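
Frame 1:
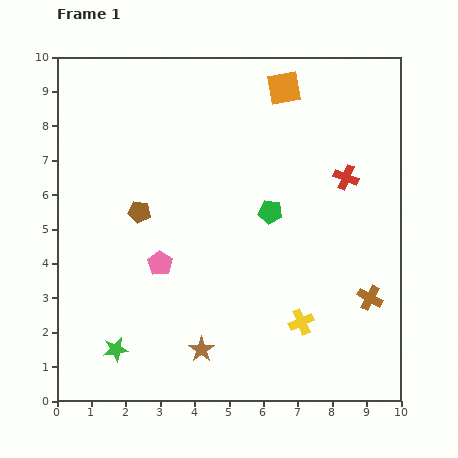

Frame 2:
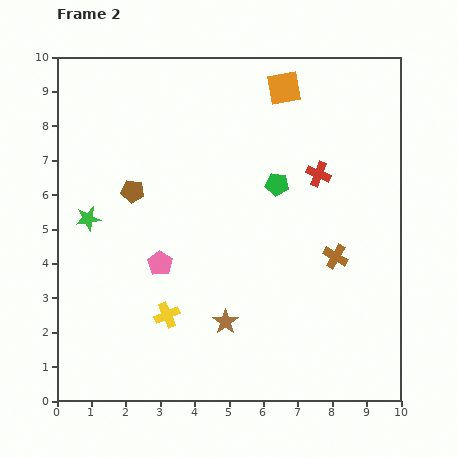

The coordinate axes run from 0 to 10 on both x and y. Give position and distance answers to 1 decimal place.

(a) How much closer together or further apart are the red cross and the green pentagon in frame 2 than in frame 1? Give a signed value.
-1.2

Distance in frame 1: 2.4. Distance in frame 2: 1.2.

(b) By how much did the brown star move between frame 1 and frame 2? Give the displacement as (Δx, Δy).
(0.7, 0.8)

The brown star was at (4.2, 1.5) in frame 1 and (4.9, 2.3) in frame 2.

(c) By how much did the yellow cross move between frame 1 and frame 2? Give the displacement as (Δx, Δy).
(-3.9, 0.2)

The yellow cross was at (7.1, 2.3) in frame 1 and (3.2, 2.5) in frame 2.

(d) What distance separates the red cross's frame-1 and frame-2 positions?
0.8

The red cross moved from (8.4, 6.5) to (7.6, 6.6), a distance of √(0.8² + 0.1²) ≈ 0.8.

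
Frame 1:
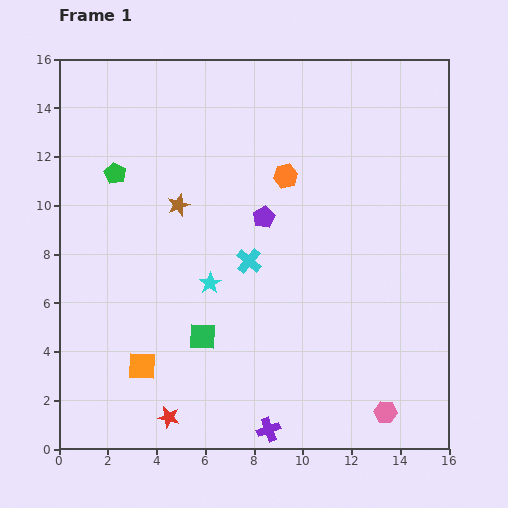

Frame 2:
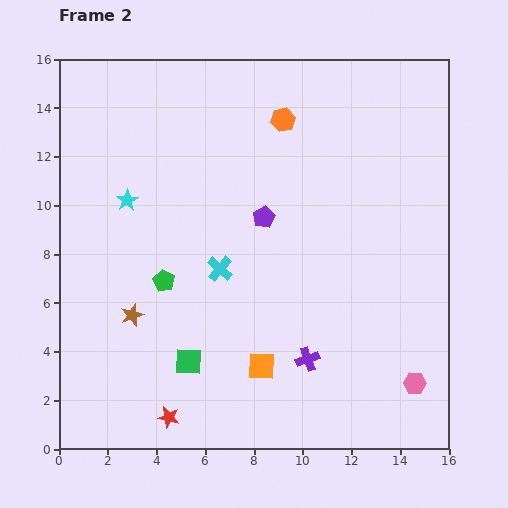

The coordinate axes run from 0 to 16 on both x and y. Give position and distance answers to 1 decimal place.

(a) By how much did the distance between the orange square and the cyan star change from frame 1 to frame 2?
+4.3

Distance in frame 1: 4.4. Distance in frame 2: 8.7.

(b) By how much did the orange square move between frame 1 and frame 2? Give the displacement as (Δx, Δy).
(4.9, 0.0)

The orange square was at (3.4, 3.4) in frame 1 and (8.3, 3.4) in frame 2.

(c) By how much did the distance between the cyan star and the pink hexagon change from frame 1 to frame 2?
+5.1

Distance in frame 1: 8.9. Distance in frame 2: 14.0.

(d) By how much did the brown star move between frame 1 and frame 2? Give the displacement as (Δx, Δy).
(-1.9, -4.5)

The brown star was at (4.9, 10.0) in frame 1 and (3.0, 5.5) in frame 2.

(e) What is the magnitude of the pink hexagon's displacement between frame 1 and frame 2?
1.7

The pink hexagon moved from (13.4, 1.5) to (14.6, 2.7), a distance of √(1.2² + 1.2²) ≈ 1.7.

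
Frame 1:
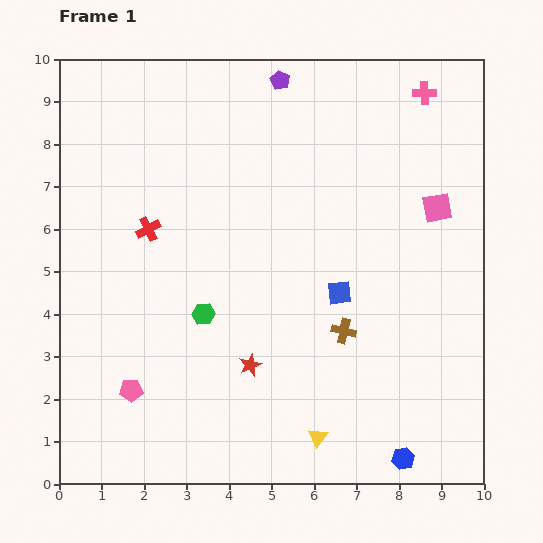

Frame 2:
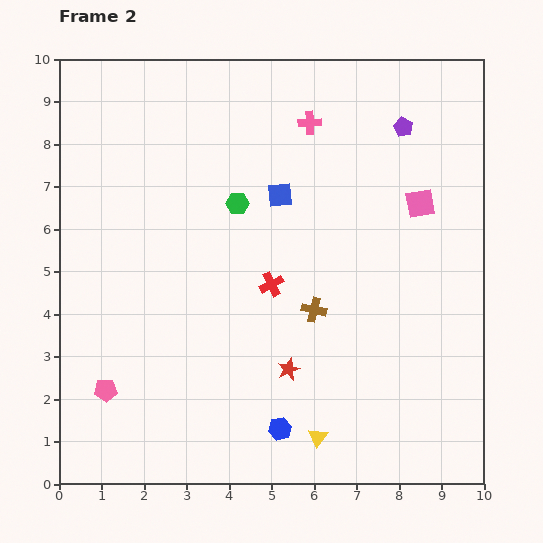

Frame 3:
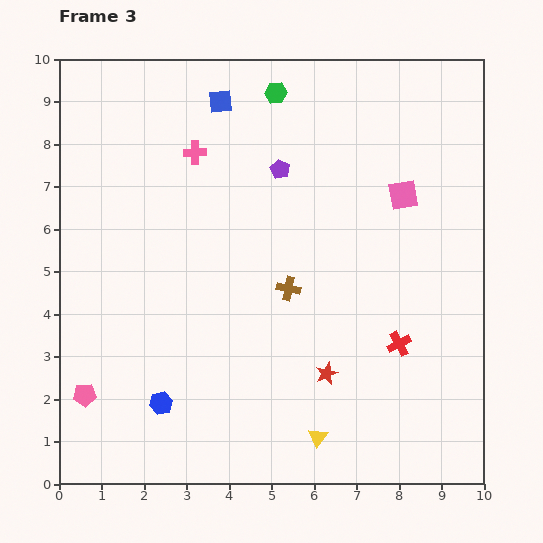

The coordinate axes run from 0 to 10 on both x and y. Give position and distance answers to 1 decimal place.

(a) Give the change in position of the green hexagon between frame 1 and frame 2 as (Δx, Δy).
(0.8, 2.6)

The green hexagon was at (3.4, 4.0) in frame 1 and (4.2, 6.6) in frame 2.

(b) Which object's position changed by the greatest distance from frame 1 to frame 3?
the red cross

(moved 6.5; next 5.8)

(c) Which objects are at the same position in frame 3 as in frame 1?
the yellow triangle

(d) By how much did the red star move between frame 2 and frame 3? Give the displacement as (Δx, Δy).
(0.9, -0.1)

The red star was at (5.4, 2.7) in frame 2 and (6.3, 2.6) in frame 3.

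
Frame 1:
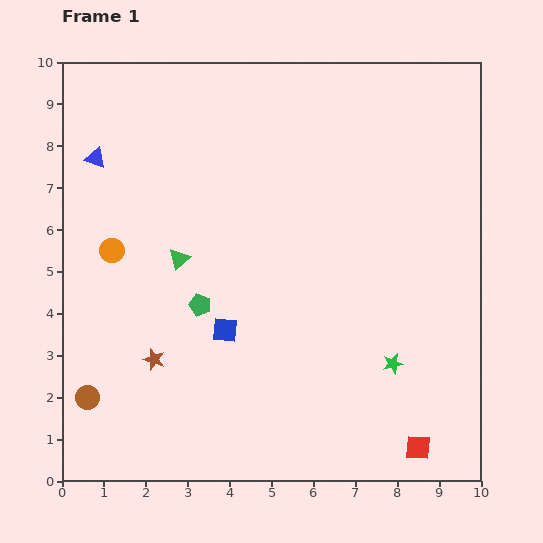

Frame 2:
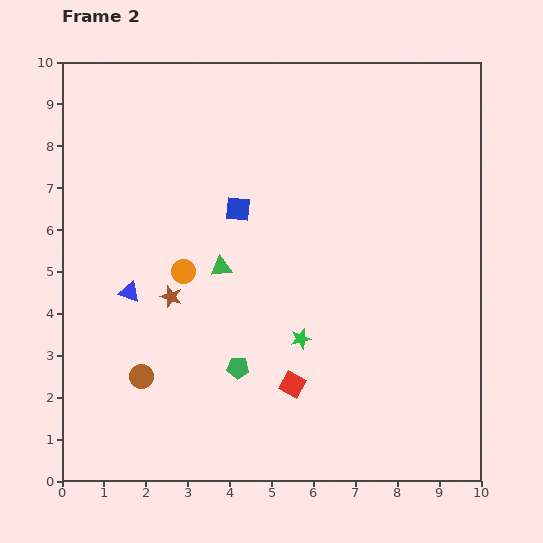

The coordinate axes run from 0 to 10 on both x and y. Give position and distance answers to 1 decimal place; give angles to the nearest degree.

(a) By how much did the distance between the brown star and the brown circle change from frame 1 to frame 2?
+0.2

Distance in frame 1: 1.8. Distance in frame 2: 2.0.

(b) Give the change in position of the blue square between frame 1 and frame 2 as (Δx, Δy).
(0.3, 2.9)

The blue square was at (3.9, 3.6) in frame 1 and (4.2, 6.5) in frame 2.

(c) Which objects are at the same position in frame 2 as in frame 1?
none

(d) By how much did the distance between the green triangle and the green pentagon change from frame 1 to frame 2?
+1.2

Distance in frame 1: 1.2. Distance in frame 2: 2.4.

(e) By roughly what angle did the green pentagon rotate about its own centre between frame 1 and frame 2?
15° counter-clockwise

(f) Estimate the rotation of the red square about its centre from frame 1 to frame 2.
24° clockwise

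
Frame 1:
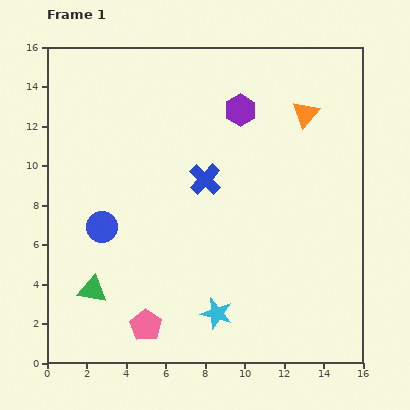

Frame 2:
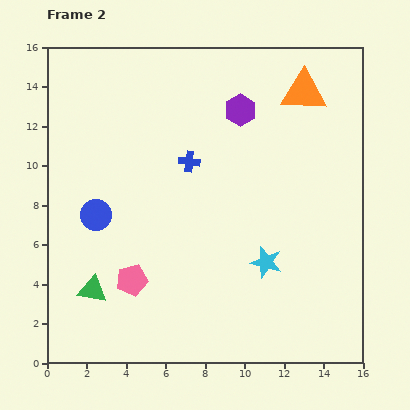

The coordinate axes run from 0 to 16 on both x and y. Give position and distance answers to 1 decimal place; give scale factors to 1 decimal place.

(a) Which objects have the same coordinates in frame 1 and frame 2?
the purple hexagon, the green triangle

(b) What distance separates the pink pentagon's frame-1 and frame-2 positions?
2.4

The pink pentagon moved from (5.0, 1.9) to (4.3, 4.2), a distance of √(0.7² + 2.3²) ≈ 2.4.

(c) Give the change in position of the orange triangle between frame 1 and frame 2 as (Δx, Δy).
(-0.1, 1.1)

The orange triangle was at (13.1, 12.6) in frame 1 and (13.0, 13.7) in frame 2.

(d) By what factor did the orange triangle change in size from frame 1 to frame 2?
1.7×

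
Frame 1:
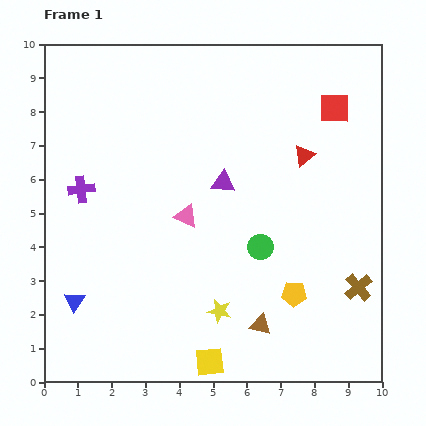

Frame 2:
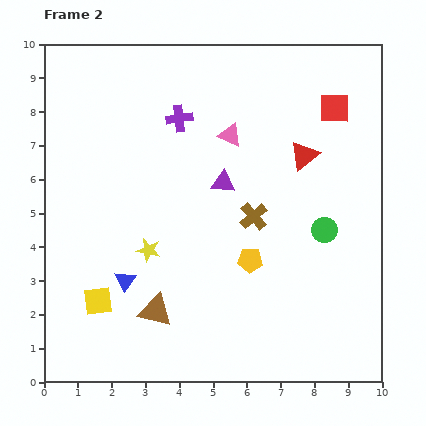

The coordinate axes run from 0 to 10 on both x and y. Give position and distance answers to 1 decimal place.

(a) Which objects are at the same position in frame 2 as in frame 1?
the red triangle, the purple triangle, the red square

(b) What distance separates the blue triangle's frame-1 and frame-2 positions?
1.6

The blue triangle moved from (0.9, 2.4) to (2.4, 3.0), a distance of √(1.5² + 0.6²) ≈ 1.6.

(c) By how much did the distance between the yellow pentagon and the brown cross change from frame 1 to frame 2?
-0.6

Distance in frame 1: 1.9. Distance in frame 2: 1.3.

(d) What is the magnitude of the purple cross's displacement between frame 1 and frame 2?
3.6

The purple cross moved from (1.1, 5.7) to (4.0, 7.8), a distance of √(2.9² + 2.1²) ≈ 3.6.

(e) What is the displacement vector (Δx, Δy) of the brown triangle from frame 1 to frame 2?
(-3.1, 0.4)

The brown triangle was at (6.4, 1.7) in frame 1 and (3.3, 2.1) in frame 2.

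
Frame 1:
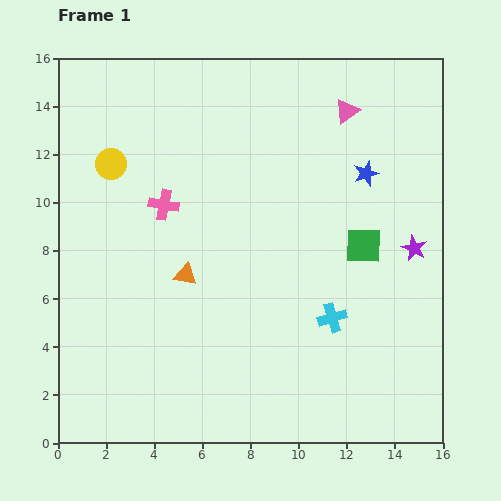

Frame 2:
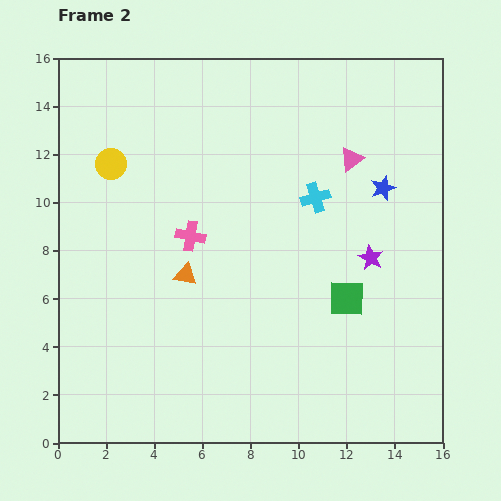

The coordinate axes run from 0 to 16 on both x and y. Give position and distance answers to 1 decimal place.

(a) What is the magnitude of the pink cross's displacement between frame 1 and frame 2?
1.7

The pink cross moved from (4.4, 9.9) to (5.5, 8.6), a distance of √(1.1² + 1.3²) ≈ 1.7.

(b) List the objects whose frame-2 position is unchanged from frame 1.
the orange triangle, the yellow circle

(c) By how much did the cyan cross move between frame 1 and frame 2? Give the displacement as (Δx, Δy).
(-0.7, 5.0)

The cyan cross was at (11.4, 5.2) in frame 1 and (10.7, 10.2) in frame 2.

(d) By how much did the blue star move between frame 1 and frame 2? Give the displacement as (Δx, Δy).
(0.7, -0.6)

The blue star was at (12.8, 11.2) in frame 1 and (13.5, 10.6) in frame 2.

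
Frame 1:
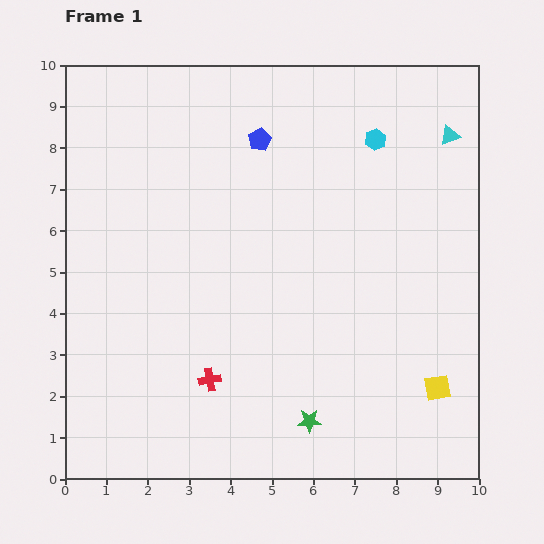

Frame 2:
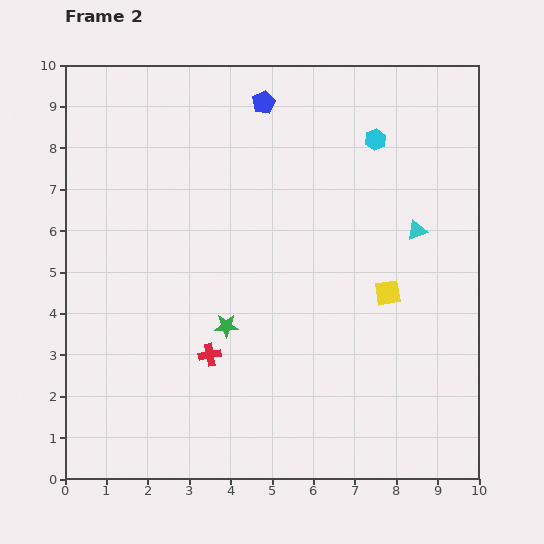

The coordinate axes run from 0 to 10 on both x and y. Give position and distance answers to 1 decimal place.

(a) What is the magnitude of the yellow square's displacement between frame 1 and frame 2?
2.6

The yellow square moved from (9.0, 2.2) to (7.8, 4.5), a distance of √(1.2² + 2.3²) ≈ 2.6.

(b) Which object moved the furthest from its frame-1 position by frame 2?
the green star

(moved 3.0; next 2.6)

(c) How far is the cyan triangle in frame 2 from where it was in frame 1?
2.4

The cyan triangle moved from (9.3, 8.3) to (8.5, 6.0), a distance of √(0.8² + 2.3²) ≈ 2.4.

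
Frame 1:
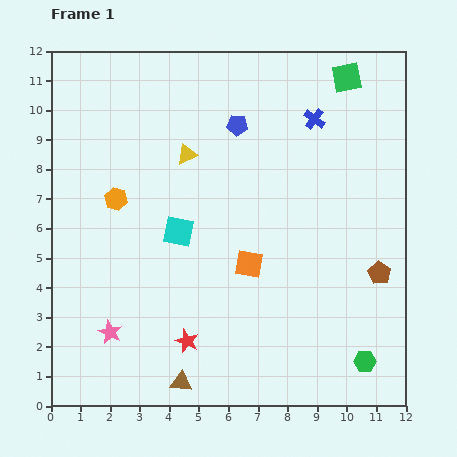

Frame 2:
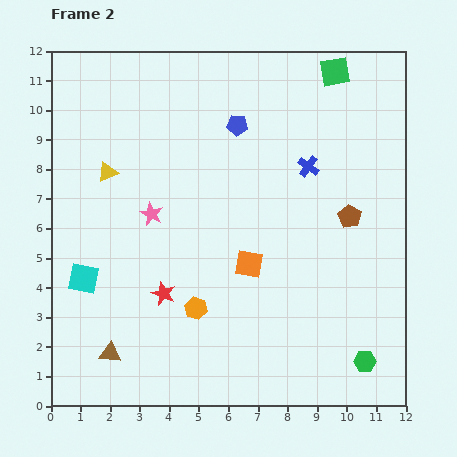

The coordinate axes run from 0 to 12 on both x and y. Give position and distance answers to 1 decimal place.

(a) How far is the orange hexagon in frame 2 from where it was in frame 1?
4.6

The orange hexagon moved from (2.2, 7.0) to (4.9, 3.3), a distance of √(2.7² + 3.7²) ≈ 4.6.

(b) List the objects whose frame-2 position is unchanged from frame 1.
the blue pentagon, the green hexagon, the orange square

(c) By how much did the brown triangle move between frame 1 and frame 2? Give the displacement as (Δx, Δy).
(-2.4, 1.0)

The brown triangle was at (4.4, 0.8) in frame 1 and (2.0, 1.8) in frame 2.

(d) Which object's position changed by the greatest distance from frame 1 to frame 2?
the orange hexagon

(moved 4.6; next 4.2)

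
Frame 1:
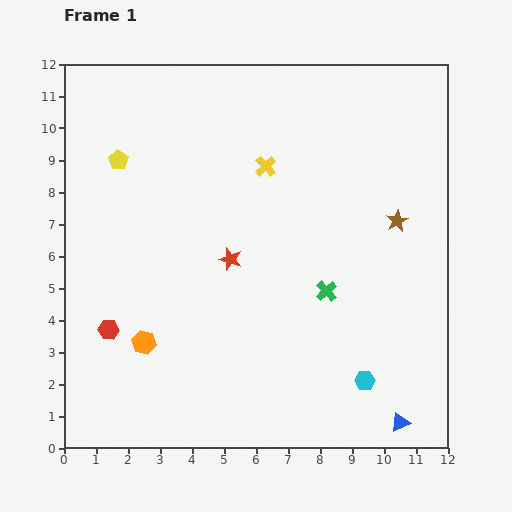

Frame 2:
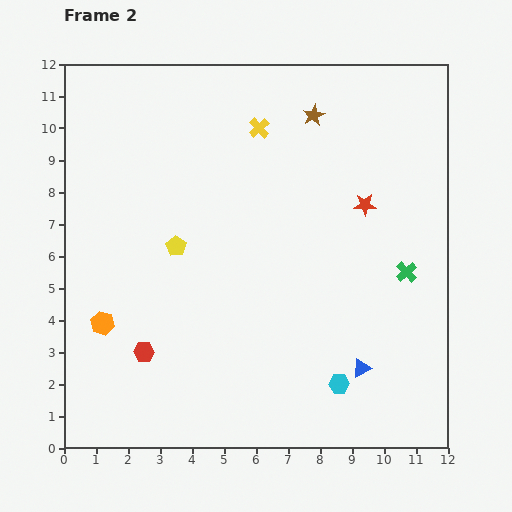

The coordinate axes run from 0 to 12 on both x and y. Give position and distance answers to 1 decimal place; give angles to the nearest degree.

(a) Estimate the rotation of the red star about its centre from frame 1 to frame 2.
19° counter-clockwise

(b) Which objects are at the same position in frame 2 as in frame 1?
none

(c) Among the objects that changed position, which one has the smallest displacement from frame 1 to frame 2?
the cyan hexagon

(moved 0.8)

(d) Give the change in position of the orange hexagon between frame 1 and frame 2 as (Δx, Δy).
(-1.3, 0.6)

The orange hexagon was at (2.5, 3.3) in frame 1 and (1.2, 3.9) in frame 2.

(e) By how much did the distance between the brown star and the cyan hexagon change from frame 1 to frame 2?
+3.3

Distance in frame 1: 5.1. Distance in frame 2: 8.4.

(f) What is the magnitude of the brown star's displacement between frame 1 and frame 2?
4.2

The brown star moved from (10.4, 7.1) to (7.8, 10.4), a distance of √(2.6² + 3.3²) ≈ 4.2.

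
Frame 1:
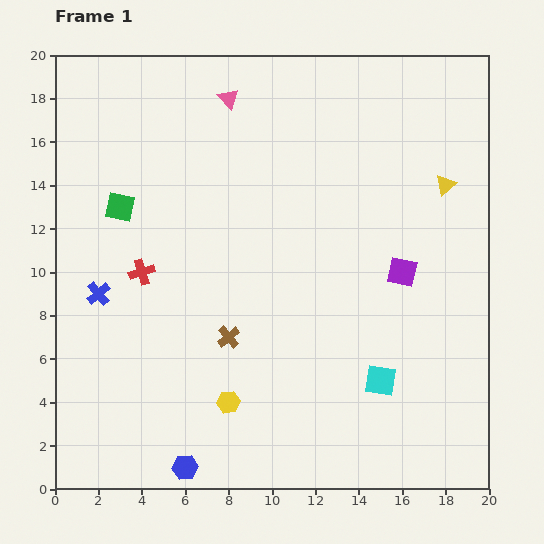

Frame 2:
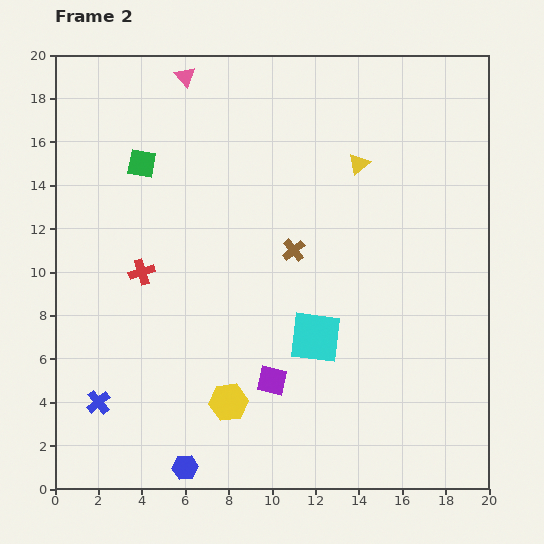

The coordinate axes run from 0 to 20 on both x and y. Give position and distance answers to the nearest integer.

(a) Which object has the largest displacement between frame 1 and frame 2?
the purple square

(moved 8; next 5)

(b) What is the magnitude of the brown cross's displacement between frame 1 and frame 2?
5

The brown cross moved from (8, 7) to (11, 11), a distance of √(3² + 4²) ≈ 5.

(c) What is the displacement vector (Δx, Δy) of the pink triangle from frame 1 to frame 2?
(-2, 1)

The pink triangle was at (8, 18) in frame 1 and (6, 19) in frame 2.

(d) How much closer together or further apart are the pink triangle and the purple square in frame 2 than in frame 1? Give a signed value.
+4

Distance in frame 1: 11. Distance in frame 2: 15.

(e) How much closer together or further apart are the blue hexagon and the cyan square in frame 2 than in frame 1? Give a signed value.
-2

Distance in frame 1: 10. Distance in frame 2: 8.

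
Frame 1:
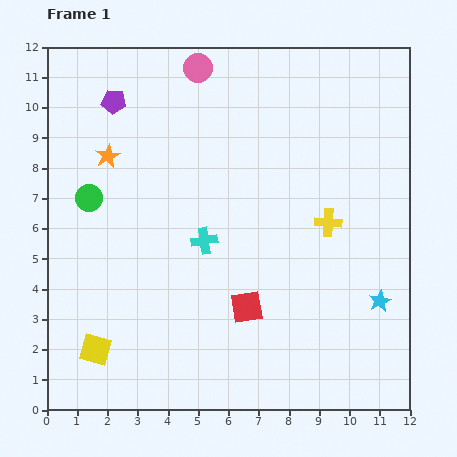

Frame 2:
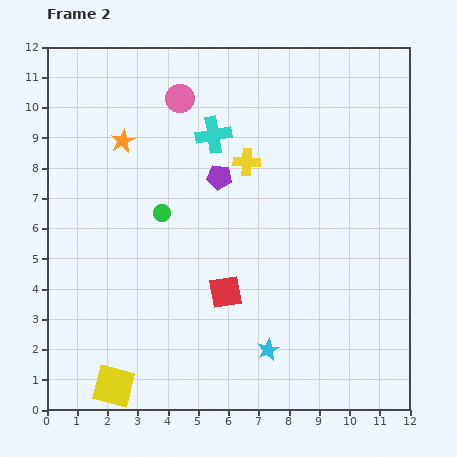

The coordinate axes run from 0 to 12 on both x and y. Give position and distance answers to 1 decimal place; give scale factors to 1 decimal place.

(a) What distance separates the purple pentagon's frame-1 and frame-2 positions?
4.3

The purple pentagon moved from (2.2, 10.2) to (5.7, 7.7), a distance of √(3.5² + 2.5²) ≈ 4.3.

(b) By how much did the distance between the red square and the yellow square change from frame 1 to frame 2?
-0.4

Distance in frame 1: 5.2. Distance in frame 2: 4.8.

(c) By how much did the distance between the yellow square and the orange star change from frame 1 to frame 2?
+1.7

Distance in frame 1: 6.4. Distance in frame 2: 8.1.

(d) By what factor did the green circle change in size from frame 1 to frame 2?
0.6×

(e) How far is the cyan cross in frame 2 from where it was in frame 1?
3.5

The cyan cross moved from (5.2, 5.6) to (5.5, 9.1), a distance of √(0.3² + 3.5²) ≈ 3.5.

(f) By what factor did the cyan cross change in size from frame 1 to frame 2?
1.4×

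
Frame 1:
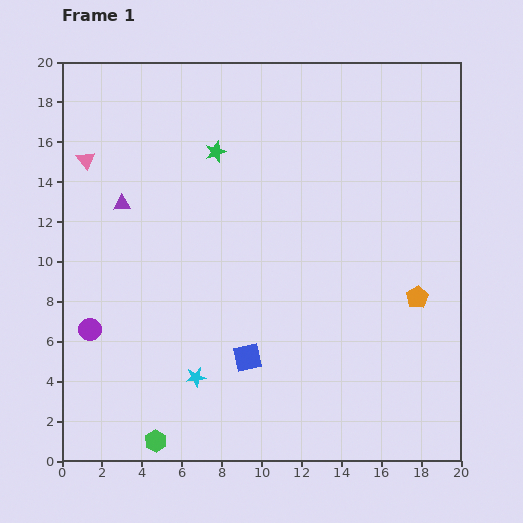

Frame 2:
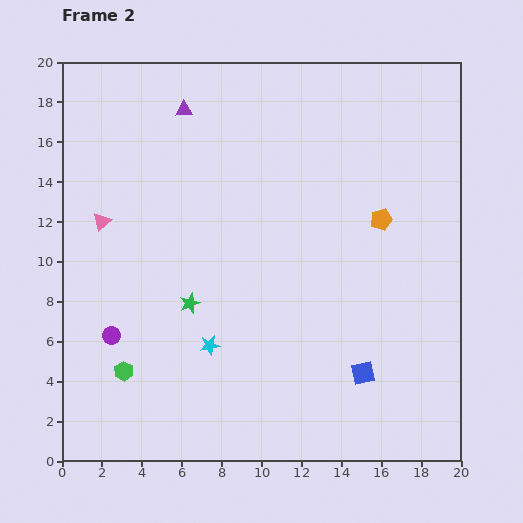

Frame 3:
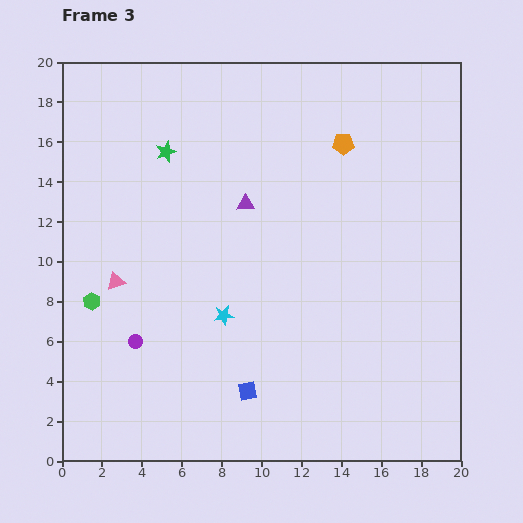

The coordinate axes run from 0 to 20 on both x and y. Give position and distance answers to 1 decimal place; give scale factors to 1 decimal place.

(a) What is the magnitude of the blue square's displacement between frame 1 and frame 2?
5.9

The blue square moved from (9.3, 5.2) to (15.1, 4.4), a distance of √(5.8² + 0.8²) ≈ 5.9.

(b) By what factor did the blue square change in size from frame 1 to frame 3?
0.7×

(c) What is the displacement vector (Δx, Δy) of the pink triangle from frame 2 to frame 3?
(0.7, -3.0)

The pink triangle was at (2.0, 12.0) in frame 2 and (2.7, 9.0) in frame 3.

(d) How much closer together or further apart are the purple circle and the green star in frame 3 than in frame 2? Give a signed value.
+5.4

Distance in frame 2: 4.2. Distance in frame 3: 9.6.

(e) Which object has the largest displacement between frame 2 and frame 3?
the green star

(moved 7.7; next 5.9)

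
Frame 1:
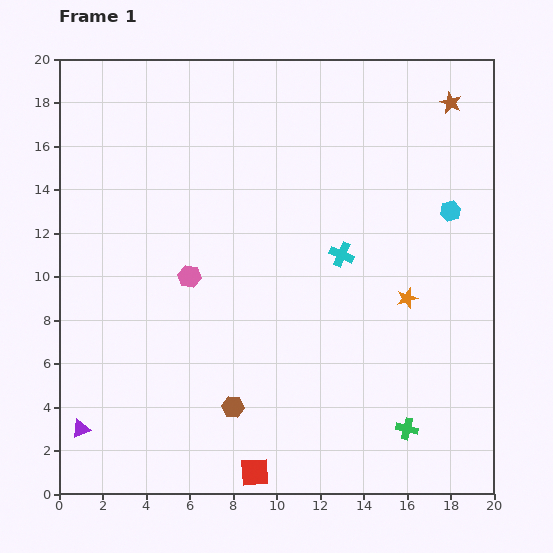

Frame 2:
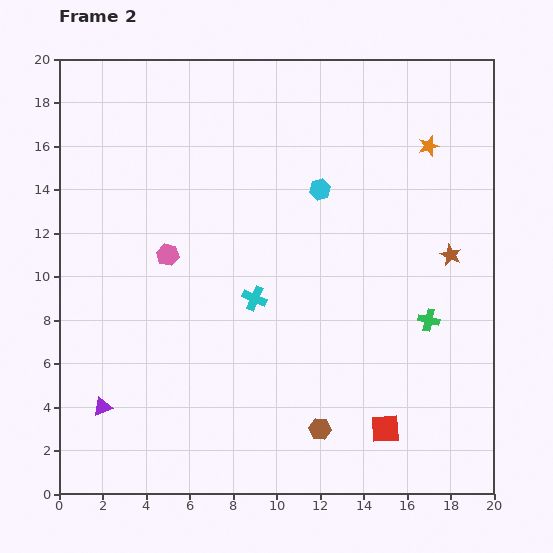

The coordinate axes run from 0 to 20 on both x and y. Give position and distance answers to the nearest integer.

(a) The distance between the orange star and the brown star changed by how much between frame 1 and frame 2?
-4

Distance in frame 1: 9. Distance in frame 2: 5.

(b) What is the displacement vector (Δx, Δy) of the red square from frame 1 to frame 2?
(6, 2)

The red square was at (9, 1) in frame 1 and (15, 3) in frame 2.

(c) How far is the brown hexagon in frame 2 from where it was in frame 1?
4

The brown hexagon moved from (8, 4) to (12, 3), a distance of √(4² + 1²) ≈ 4.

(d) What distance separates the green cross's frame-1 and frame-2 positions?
5

The green cross moved from (16, 3) to (17, 8), a distance of √(1² + 5²) ≈ 5.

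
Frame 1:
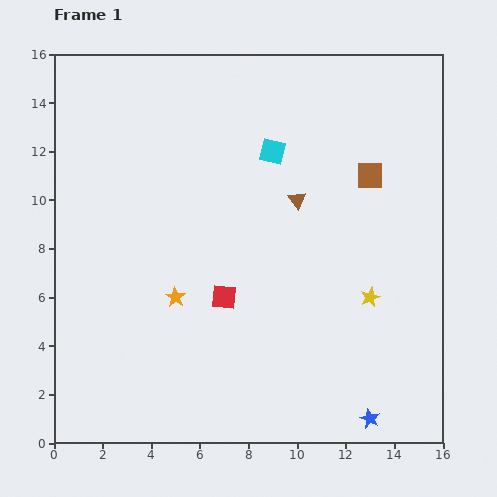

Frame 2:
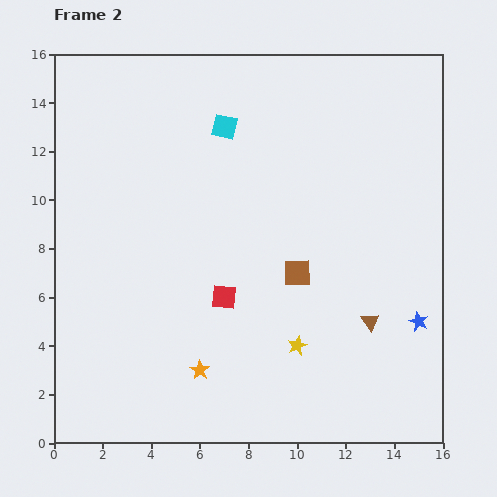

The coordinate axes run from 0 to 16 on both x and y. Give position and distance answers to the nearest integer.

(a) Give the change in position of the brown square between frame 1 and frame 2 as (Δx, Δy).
(-3, -4)

The brown square was at (13, 11) in frame 1 and (10, 7) in frame 2.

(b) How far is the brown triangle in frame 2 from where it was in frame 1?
6

The brown triangle moved from (10, 10) to (13, 5), a distance of √(3² + 5²) ≈ 6.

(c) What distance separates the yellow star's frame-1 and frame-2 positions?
4

The yellow star moved from (13, 6) to (10, 4), a distance of √(3² + 2²) ≈ 4.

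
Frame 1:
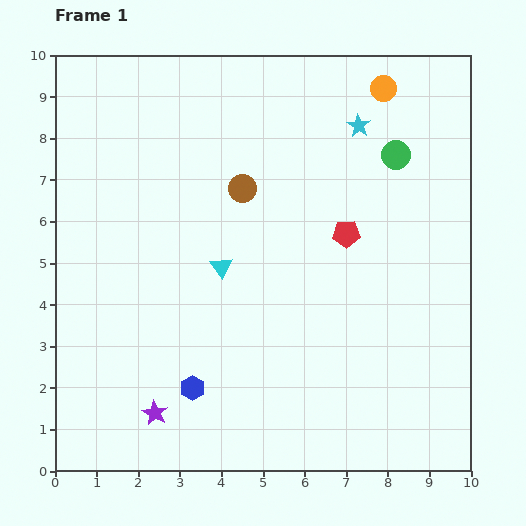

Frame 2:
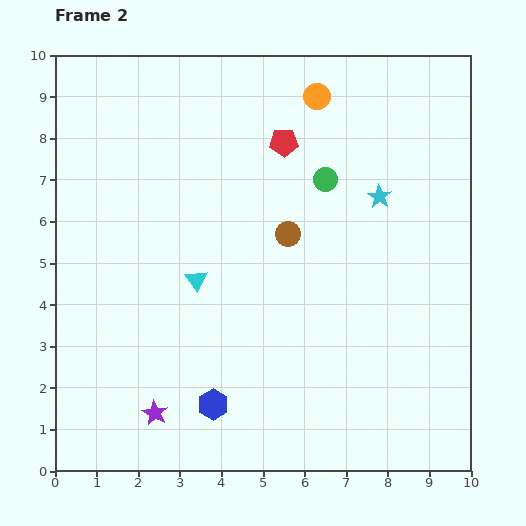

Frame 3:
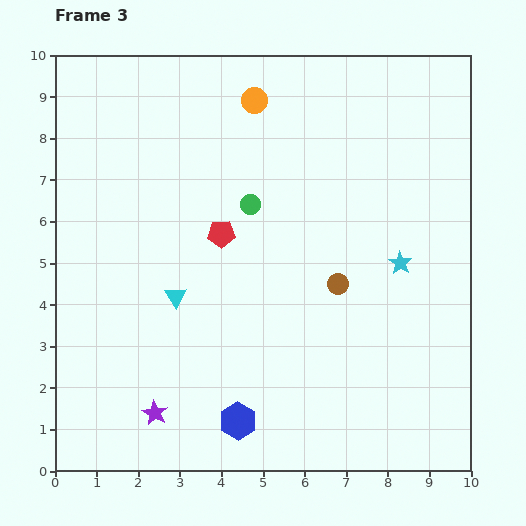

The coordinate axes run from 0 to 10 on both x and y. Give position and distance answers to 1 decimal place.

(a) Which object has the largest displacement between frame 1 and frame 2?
the red pentagon

(moved 2.7; next 1.8)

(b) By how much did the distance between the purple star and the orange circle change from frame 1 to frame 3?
-1.6

Distance in frame 1: 9.5. Distance in frame 3: 7.9.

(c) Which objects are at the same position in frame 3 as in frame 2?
the purple star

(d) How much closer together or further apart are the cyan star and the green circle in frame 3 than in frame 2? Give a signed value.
+2.5

Distance in frame 2: 1.4. Distance in frame 3: 3.9.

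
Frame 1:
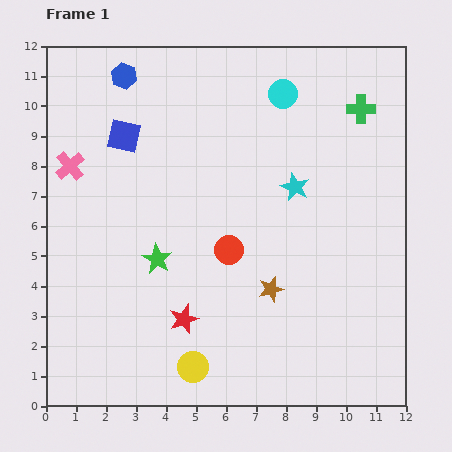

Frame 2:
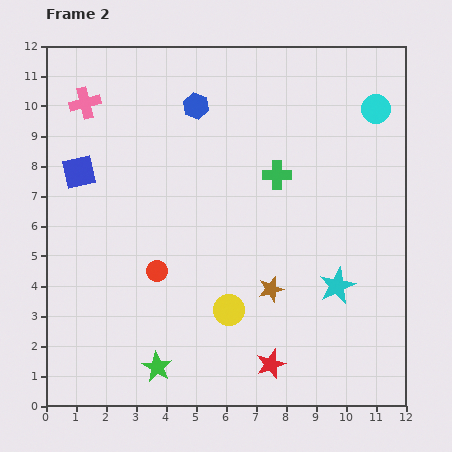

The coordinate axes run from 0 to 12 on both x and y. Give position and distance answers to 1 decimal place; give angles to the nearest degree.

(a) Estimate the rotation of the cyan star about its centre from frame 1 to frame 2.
22° clockwise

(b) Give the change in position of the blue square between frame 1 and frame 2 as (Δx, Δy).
(-1.5, -1.2)

The blue square was at (2.6, 9.0) in frame 1 and (1.1, 7.8) in frame 2.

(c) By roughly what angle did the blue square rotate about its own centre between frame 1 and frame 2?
25° counter-clockwise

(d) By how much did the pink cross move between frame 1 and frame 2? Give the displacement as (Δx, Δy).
(0.5, 2.1)

The pink cross was at (0.8, 8.0) in frame 1 and (1.3, 10.1) in frame 2.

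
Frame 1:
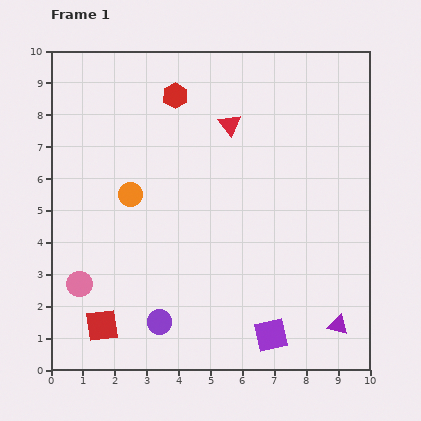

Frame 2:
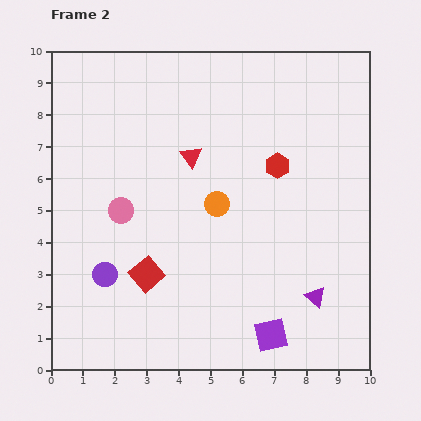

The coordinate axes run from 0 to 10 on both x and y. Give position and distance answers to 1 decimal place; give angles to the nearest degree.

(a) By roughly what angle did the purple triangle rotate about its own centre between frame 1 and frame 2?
27° clockwise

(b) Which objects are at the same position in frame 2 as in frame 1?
the purple square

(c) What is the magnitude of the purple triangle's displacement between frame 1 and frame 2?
1.1

The purple triangle moved from (9.0, 1.4) to (8.3, 2.3), a distance of √(0.7² + 0.9²) ≈ 1.1.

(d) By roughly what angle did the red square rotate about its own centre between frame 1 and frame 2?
33° counter-clockwise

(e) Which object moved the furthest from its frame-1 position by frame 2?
the red hexagon

(moved 3.9; next 2.7)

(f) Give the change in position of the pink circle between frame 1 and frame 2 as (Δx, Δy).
(1.3, 2.3)

The pink circle was at (0.9, 2.7) in frame 1 and (2.2, 5.0) in frame 2.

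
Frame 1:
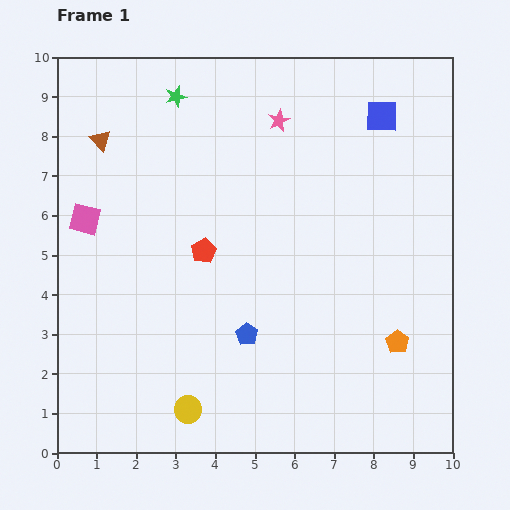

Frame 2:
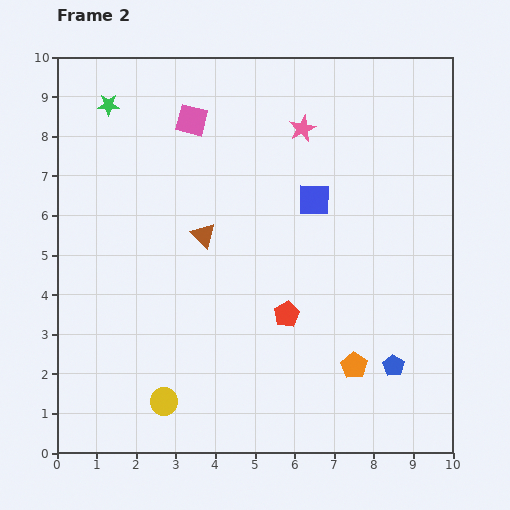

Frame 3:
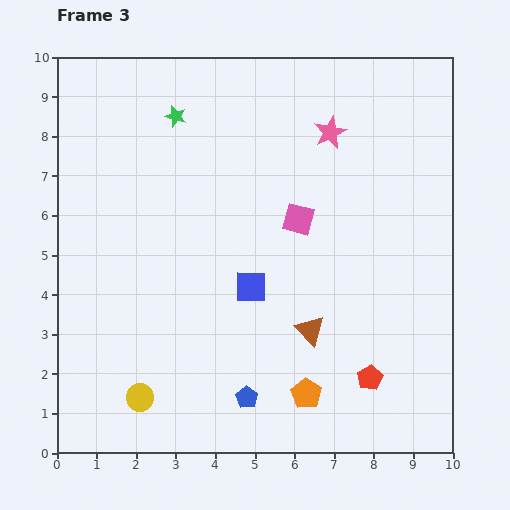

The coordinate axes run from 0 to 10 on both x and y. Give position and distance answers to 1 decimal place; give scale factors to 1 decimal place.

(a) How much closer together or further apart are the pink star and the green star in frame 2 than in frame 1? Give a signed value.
+2.2

Distance in frame 1: 2.7. Distance in frame 2: 4.9.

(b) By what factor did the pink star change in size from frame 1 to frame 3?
1.5×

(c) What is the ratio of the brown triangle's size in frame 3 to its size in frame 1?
1.4×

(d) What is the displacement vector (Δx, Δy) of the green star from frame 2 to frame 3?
(1.7, -0.3)

The green star was at (1.3, 8.8) in frame 2 and (3.0, 8.5) in frame 3.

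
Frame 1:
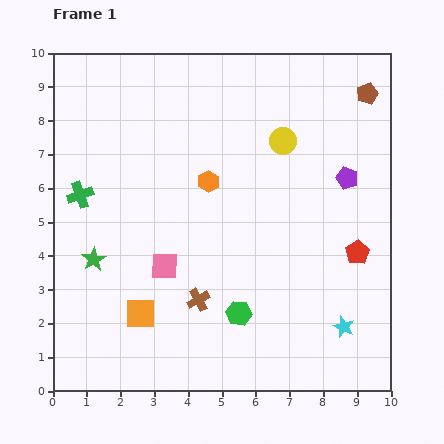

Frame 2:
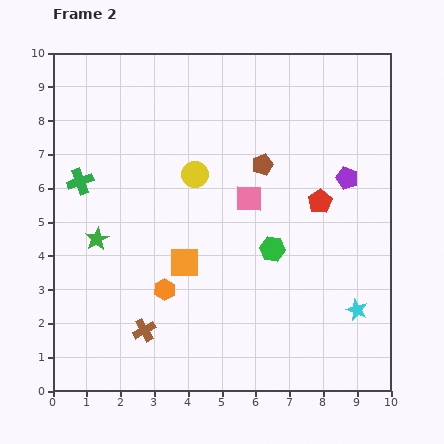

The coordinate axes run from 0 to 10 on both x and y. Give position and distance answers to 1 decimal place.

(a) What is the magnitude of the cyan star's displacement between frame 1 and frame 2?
0.6

The cyan star moved from (8.6, 1.9) to (9.0, 2.4), a distance of √(0.4² + 0.5²) ≈ 0.6.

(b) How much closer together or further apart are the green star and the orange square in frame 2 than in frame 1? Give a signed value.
+0.6

Distance in frame 1: 2.1. Distance in frame 2: 2.7.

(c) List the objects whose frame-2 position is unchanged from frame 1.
the purple pentagon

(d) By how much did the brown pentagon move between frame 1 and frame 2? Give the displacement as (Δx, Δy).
(-3.1, -2.1)

The brown pentagon was at (9.3, 8.8) in frame 1 and (6.2, 6.7) in frame 2.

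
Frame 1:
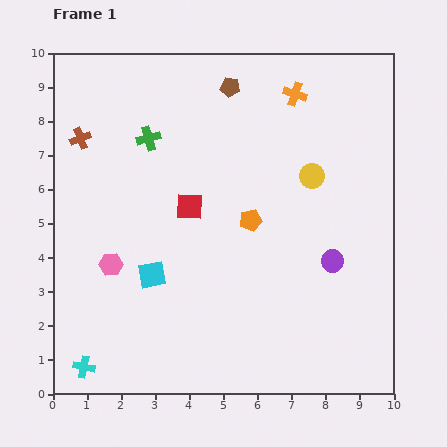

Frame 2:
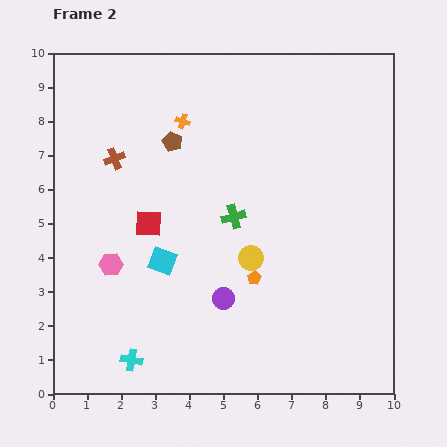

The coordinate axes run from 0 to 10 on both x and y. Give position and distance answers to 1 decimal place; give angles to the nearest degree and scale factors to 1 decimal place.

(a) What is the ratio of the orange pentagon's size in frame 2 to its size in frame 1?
0.6×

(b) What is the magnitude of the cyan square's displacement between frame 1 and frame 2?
0.5

The cyan square moved from (2.9, 3.5) to (3.2, 3.9), a distance of √(0.3² + 0.4²) ≈ 0.5.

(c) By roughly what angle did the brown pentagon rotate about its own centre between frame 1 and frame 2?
16° clockwise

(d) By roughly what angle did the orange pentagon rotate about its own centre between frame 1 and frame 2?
16° counter-clockwise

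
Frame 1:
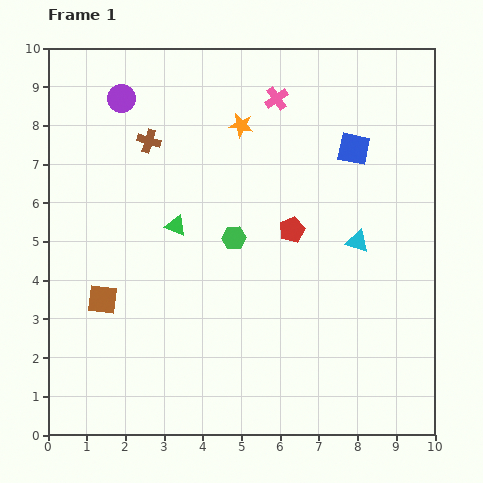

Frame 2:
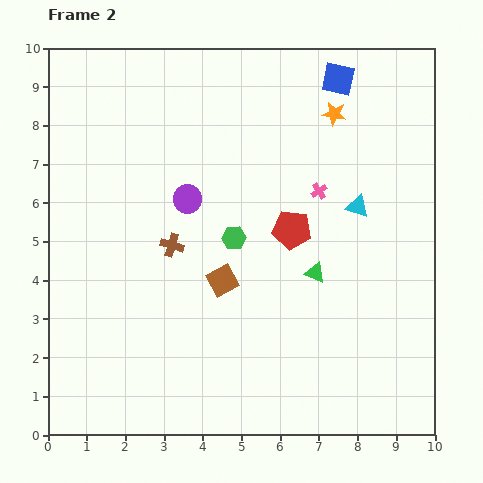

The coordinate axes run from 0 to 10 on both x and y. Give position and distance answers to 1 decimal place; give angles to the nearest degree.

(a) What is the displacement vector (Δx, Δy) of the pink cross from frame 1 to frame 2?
(1.1, -2.4)

The pink cross was at (5.9, 8.7) in frame 1 and (7.0, 6.3) in frame 2.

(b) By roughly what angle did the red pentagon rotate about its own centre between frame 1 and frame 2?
30° clockwise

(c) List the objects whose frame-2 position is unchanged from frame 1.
the red pentagon, the green hexagon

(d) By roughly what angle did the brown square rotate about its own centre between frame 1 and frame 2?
36° counter-clockwise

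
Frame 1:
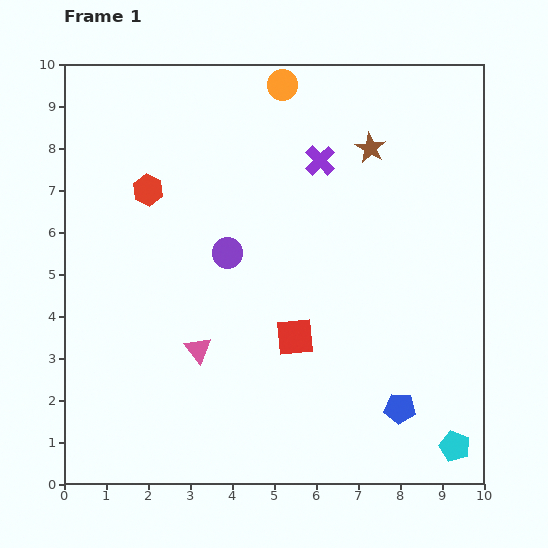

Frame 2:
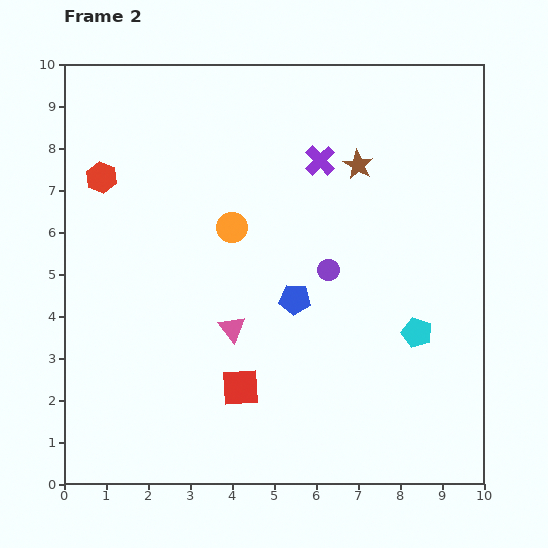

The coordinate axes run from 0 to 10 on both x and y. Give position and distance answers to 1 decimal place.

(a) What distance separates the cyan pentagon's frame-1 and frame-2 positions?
2.8

The cyan pentagon moved from (9.3, 0.9) to (8.4, 3.6), a distance of √(0.9² + 2.7²) ≈ 2.8.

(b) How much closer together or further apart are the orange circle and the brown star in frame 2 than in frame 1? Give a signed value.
+0.8

Distance in frame 1: 2.6. Distance in frame 2: 3.4.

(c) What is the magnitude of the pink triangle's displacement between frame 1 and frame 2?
0.9

The pink triangle moved from (3.2, 3.2) to (4.0, 3.7), a distance of √(0.8² + 0.5²) ≈ 0.9.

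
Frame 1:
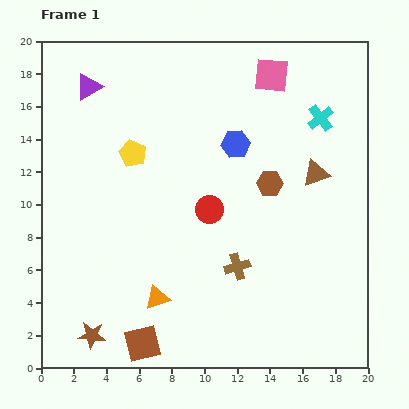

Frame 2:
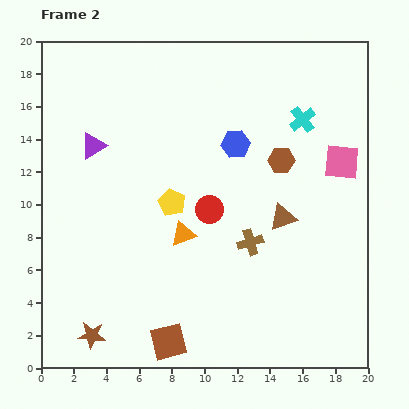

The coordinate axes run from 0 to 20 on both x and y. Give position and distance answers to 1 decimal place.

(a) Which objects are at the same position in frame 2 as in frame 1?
the brown star, the blue hexagon, the red circle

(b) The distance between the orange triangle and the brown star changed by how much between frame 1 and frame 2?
+3.8

Distance in frame 1: 4.6. Distance in frame 2: 8.4.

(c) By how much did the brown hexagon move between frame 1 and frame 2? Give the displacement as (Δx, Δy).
(0.7, 1.4)

The brown hexagon was at (14.0, 11.3) in frame 1 and (14.7, 12.7) in frame 2.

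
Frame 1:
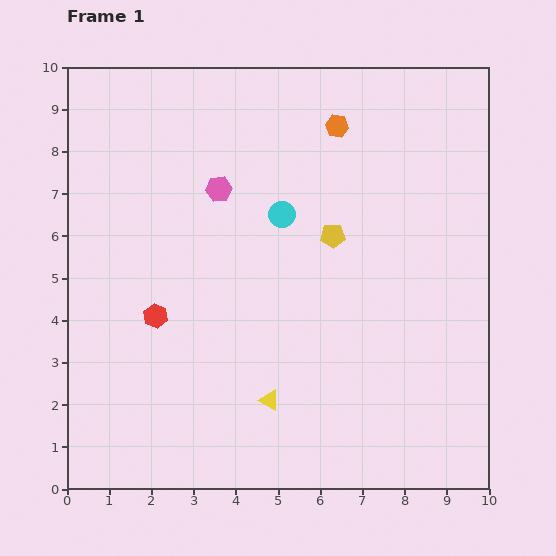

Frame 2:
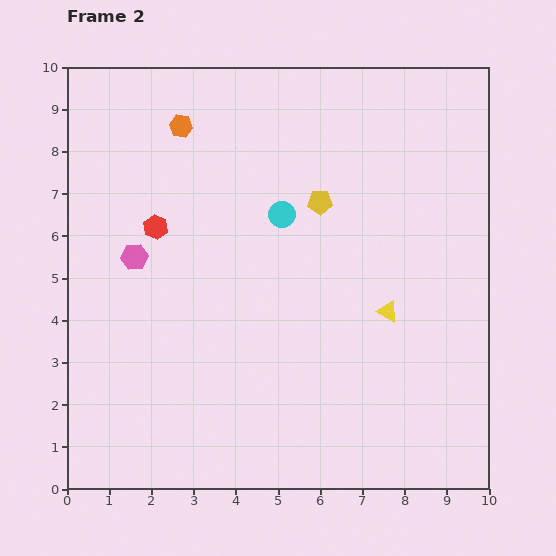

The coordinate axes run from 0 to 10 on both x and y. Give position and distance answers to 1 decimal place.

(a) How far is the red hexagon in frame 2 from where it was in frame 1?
2.1

The red hexagon moved from (2.1, 4.1) to (2.1, 6.2), a distance of √(0.0² + 2.1²) ≈ 2.1.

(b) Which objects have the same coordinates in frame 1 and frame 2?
the cyan circle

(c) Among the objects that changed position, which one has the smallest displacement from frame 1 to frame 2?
the yellow pentagon

(moved 0.9)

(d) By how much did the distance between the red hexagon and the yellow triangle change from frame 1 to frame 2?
+2.5

Distance in frame 1: 3.4. Distance in frame 2: 5.9.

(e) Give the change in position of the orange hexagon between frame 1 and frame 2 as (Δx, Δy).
(-3.7, 0.0)

The orange hexagon was at (6.4, 8.6) in frame 1 and (2.7, 8.6) in frame 2.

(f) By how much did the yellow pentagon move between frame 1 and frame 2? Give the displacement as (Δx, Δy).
(-0.3, 0.8)

The yellow pentagon was at (6.3, 6.0) in frame 1 and (6.0, 6.8) in frame 2.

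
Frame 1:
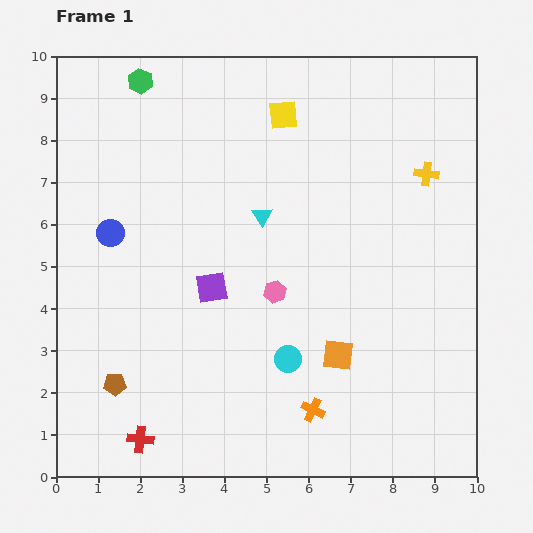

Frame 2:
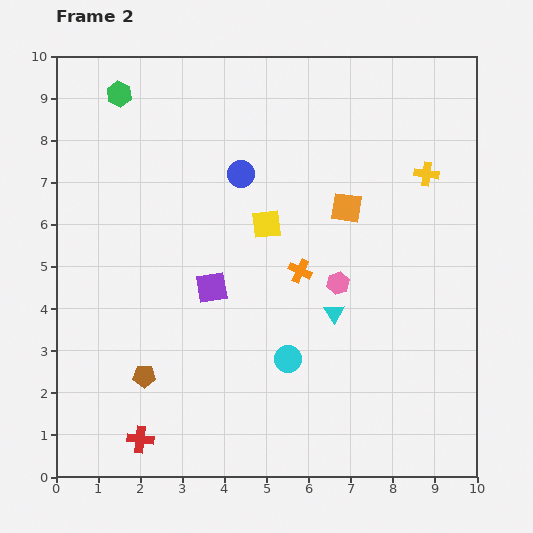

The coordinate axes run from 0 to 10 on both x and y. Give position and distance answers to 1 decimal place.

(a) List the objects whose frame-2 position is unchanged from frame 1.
the purple square, the cyan circle, the yellow cross, the red cross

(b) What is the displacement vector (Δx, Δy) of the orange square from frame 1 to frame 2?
(0.2, 3.5)

The orange square was at (6.7, 2.9) in frame 1 and (6.9, 6.4) in frame 2.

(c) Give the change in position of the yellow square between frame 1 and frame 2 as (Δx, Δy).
(-0.4, -2.6)

The yellow square was at (5.4, 8.6) in frame 1 and (5.0, 6.0) in frame 2.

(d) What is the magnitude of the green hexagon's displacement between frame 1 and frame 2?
0.6

The green hexagon moved from (2.0, 9.4) to (1.5, 9.1), a distance of √(0.5² + 0.3²) ≈ 0.6.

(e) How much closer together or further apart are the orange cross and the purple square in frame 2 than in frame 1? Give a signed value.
-1.7

Distance in frame 1: 3.8. Distance in frame 2: 2.1.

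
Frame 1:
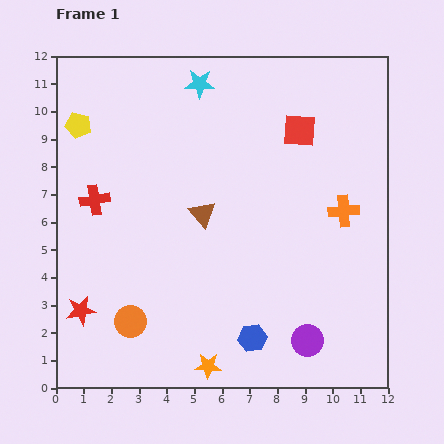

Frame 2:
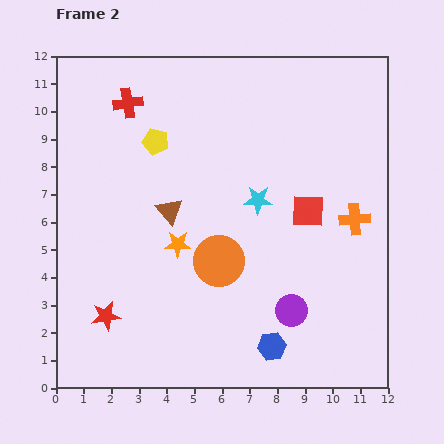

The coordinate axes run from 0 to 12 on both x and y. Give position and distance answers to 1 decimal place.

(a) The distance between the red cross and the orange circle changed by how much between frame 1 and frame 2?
+2.0

Distance in frame 1: 4.6. Distance in frame 2: 6.6.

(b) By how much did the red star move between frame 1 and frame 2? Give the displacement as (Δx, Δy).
(0.9, -0.2)

The red star was at (0.9, 2.8) in frame 1 and (1.8, 2.6) in frame 2.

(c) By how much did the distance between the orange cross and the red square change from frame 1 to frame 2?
-1.6

Distance in frame 1: 3.3. Distance in frame 2: 1.7.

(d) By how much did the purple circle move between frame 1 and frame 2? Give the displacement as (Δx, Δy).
(-0.6, 1.1)

The purple circle was at (9.1, 1.7) in frame 1 and (8.5, 2.8) in frame 2.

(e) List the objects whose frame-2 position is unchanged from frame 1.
none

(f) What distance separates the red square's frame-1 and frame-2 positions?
2.9

The red square moved from (8.8, 9.3) to (9.1, 6.4), a distance of √(0.3² + 2.9²) ≈ 2.9.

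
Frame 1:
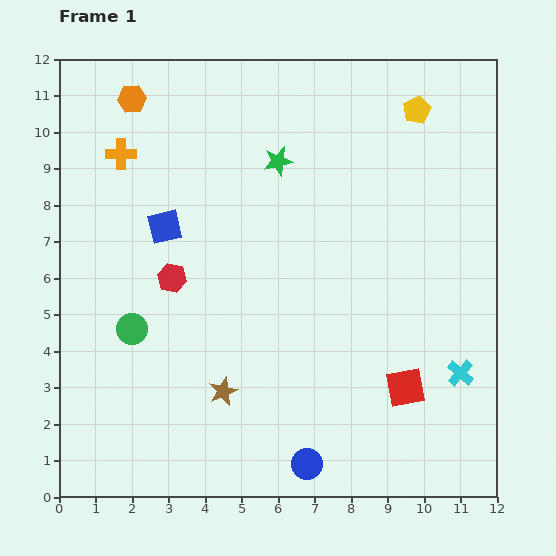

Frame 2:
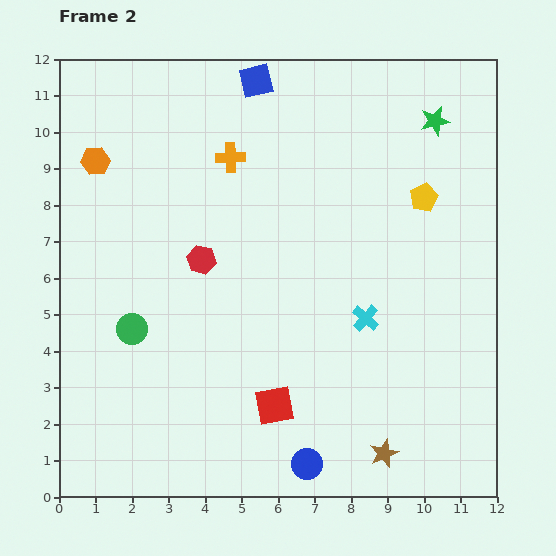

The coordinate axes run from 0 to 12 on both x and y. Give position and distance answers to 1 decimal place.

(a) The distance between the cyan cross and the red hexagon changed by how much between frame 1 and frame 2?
-3.5

Distance in frame 1: 8.3. Distance in frame 2: 4.8.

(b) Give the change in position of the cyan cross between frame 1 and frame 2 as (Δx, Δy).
(-2.6, 1.5)

The cyan cross was at (11.0, 3.4) in frame 1 and (8.4, 4.9) in frame 2.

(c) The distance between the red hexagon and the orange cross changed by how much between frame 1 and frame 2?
-0.8

Distance in frame 1: 3.7. Distance in frame 2: 2.9.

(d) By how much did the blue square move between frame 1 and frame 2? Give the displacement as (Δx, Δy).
(2.5, 4.0)

The blue square was at (2.9, 7.4) in frame 1 and (5.4, 11.4) in frame 2.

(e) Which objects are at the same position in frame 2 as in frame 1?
the blue circle, the green circle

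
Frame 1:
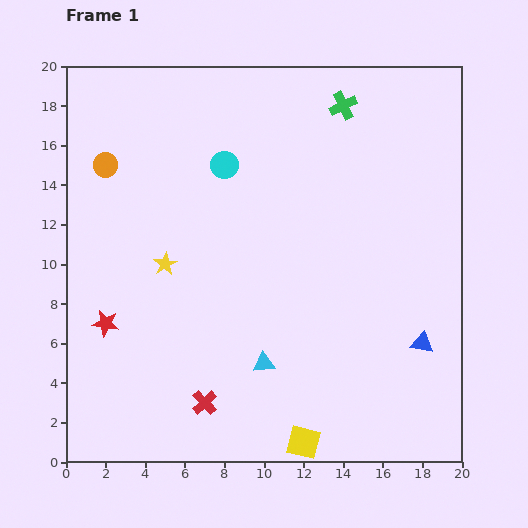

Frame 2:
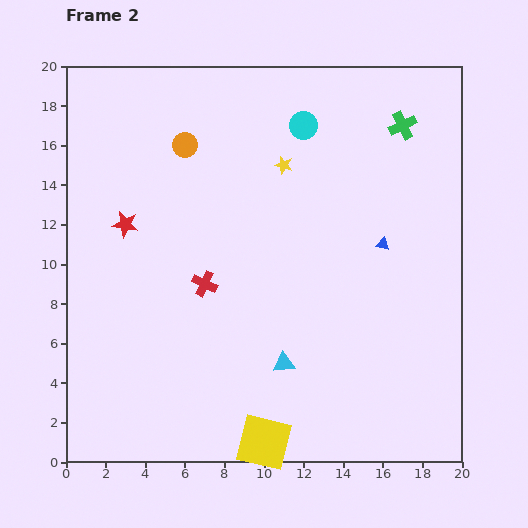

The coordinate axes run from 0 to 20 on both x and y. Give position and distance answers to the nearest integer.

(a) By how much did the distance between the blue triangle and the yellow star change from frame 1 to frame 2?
-8

Distance in frame 1: 14. Distance in frame 2: 6.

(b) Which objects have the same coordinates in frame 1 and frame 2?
none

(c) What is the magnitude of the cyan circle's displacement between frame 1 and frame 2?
4

The cyan circle moved from (8, 15) to (12, 17), a distance of √(4² + 2²) ≈ 4.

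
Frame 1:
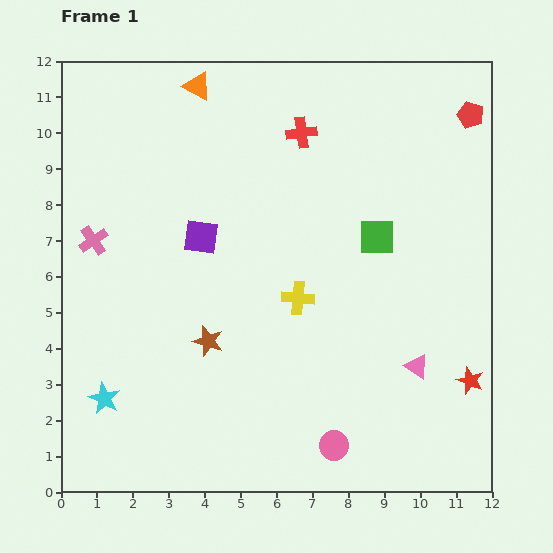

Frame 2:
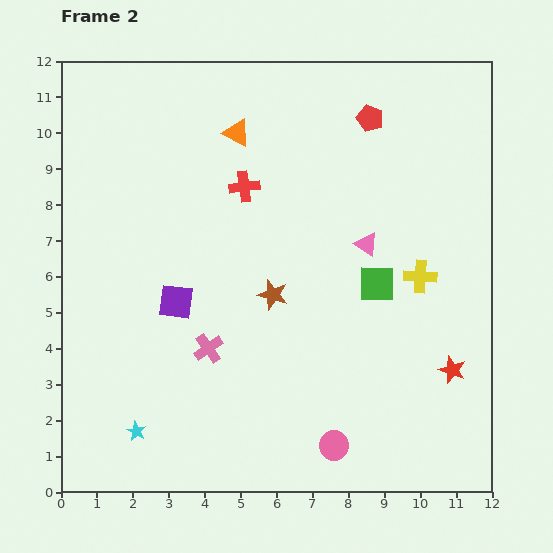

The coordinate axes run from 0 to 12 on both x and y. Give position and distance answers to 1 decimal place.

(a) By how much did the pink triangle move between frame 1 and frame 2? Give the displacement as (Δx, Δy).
(-1.4, 3.4)

The pink triangle was at (9.9, 3.5) in frame 1 and (8.5, 6.9) in frame 2.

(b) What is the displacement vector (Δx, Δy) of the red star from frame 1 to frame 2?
(-0.5, 0.3)

The red star was at (11.4, 3.1) in frame 1 and (10.9, 3.4) in frame 2.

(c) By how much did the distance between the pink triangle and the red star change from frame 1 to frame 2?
+2.6

Distance in frame 1: 1.6. Distance in frame 2: 4.2.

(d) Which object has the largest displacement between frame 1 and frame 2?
the pink cross

(moved 4.4; next 3.7)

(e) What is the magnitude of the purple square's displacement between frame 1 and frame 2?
1.9

The purple square moved from (3.9, 7.1) to (3.2, 5.3), a distance of √(0.7² + 1.8²) ≈ 1.9.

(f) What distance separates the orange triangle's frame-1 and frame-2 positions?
1.7

The orange triangle moved from (3.8, 11.3) to (4.9, 10.0), a distance of √(1.1² + 1.3²) ≈ 1.7.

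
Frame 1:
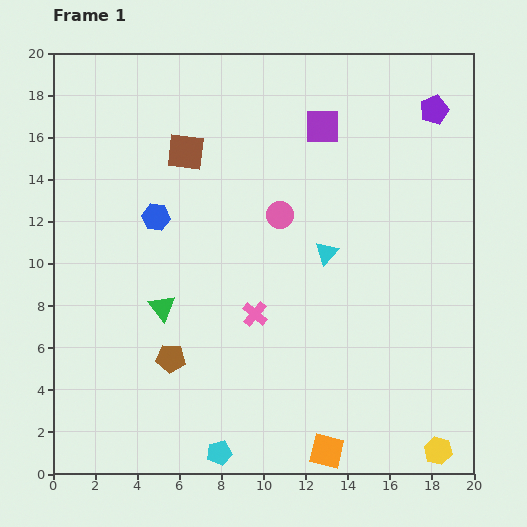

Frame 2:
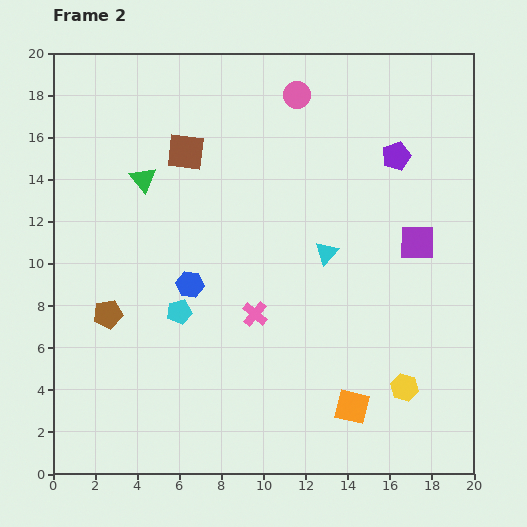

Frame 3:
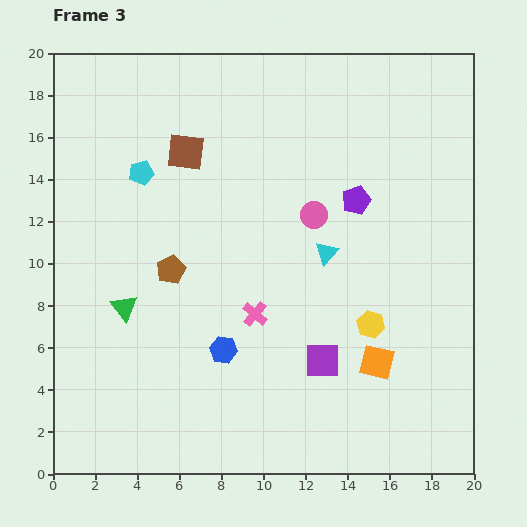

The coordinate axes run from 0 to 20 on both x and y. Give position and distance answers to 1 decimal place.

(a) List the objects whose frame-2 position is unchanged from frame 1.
the brown square, the pink cross, the cyan triangle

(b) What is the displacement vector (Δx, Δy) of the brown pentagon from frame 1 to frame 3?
(0.0, 4.2)

The brown pentagon was at (5.6, 5.5) in frame 1 and (5.6, 9.7) in frame 3.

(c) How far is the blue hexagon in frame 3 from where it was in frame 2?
3.5

The blue hexagon moved from (6.5, 9.0) to (8.1, 5.9), a distance of √(1.6² + 3.1²) ≈ 3.5.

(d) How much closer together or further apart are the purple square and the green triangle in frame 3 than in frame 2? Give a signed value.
-3.6

Distance in frame 2: 13.3. Distance in frame 3: 9.7.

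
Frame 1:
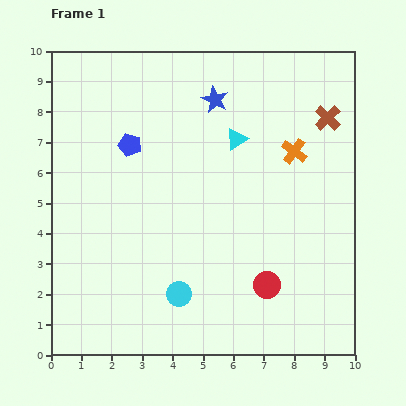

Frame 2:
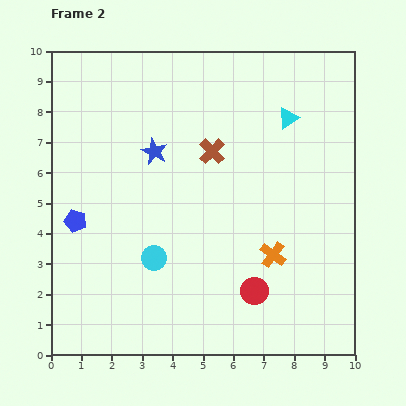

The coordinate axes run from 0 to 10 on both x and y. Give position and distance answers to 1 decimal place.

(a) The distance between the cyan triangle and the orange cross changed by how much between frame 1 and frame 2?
+2.6

Distance in frame 1: 1.9. Distance in frame 2: 4.5.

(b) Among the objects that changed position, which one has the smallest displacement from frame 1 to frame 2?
the red circle

(moved 0.4)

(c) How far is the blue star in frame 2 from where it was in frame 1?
2.6

The blue star moved from (5.4, 8.4) to (3.4, 6.7), a distance of √(2.0² + 1.7²) ≈ 2.6.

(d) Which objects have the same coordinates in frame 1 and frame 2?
none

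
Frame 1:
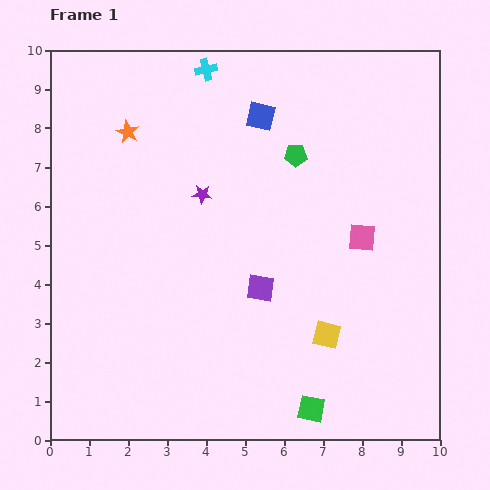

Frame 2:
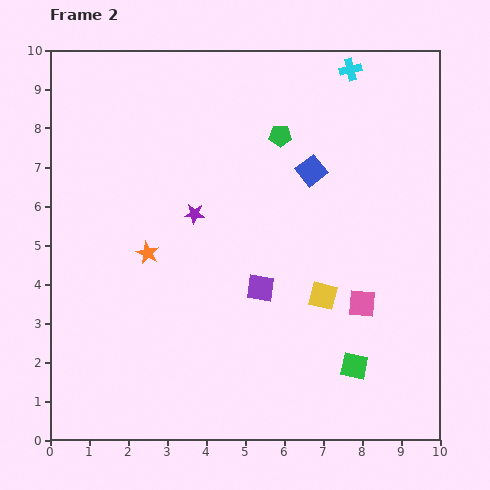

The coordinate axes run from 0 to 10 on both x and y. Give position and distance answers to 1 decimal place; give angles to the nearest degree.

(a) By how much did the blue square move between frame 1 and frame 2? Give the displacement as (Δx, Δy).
(1.3, -1.4)

The blue square was at (5.4, 8.3) in frame 1 and (6.7, 6.9) in frame 2.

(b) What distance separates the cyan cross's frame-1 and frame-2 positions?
3.7

The cyan cross moved from (4.0, 9.5) to (7.7, 9.5), a distance of √(3.7² + 0.0²) ≈ 3.7.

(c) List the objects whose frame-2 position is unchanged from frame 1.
the purple square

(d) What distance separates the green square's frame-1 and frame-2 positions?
1.6

The green square moved from (6.7, 0.8) to (7.8, 1.9), a distance of √(1.1² + 1.1²) ≈ 1.6.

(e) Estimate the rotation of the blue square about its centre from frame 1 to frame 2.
38° clockwise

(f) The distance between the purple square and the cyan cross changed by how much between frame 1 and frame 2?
+0.3

Distance in frame 1: 5.8. Distance in frame 2: 6.1.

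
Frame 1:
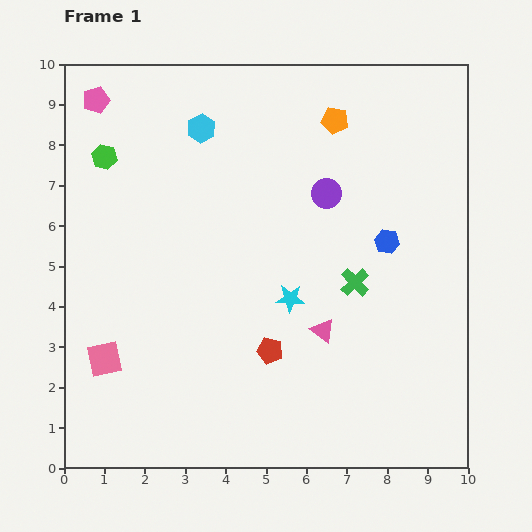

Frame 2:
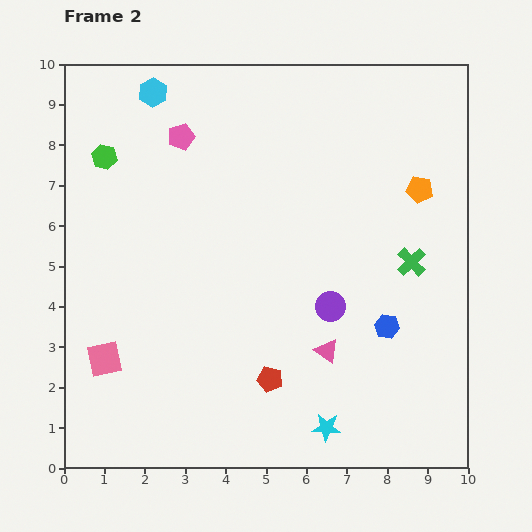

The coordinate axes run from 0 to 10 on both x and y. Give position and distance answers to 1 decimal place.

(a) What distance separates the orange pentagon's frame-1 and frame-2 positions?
2.7

The orange pentagon moved from (6.7, 8.6) to (8.8, 6.9), a distance of √(2.1² + 1.7²) ≈ 2.7.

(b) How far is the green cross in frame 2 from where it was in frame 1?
1.5

The green cross moved from (7.2, 4.6) to (8.6, 5.1), a distance of √(1.4² + 0.5²) ≈ 1.5.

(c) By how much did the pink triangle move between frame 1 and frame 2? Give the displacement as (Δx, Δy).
(0.1, -0.5)

The pink triangle was at (6.4, 3.4) in frame 1 and (6.5, 2.9) in frame 2.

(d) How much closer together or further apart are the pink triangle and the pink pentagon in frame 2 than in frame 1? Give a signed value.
-1.6

Distance in frame 1: 8.0. Distance in frame 2: 6.4.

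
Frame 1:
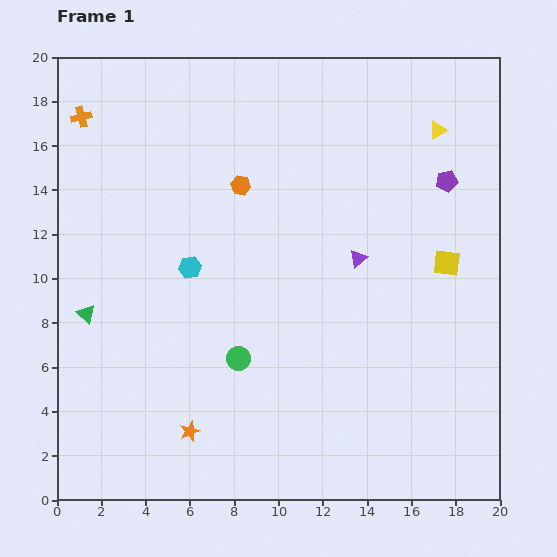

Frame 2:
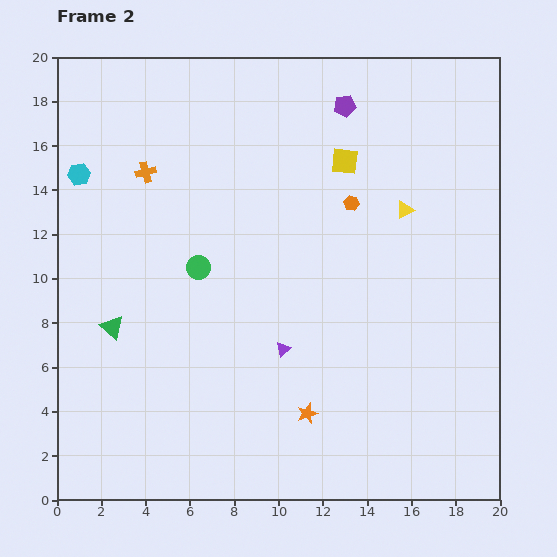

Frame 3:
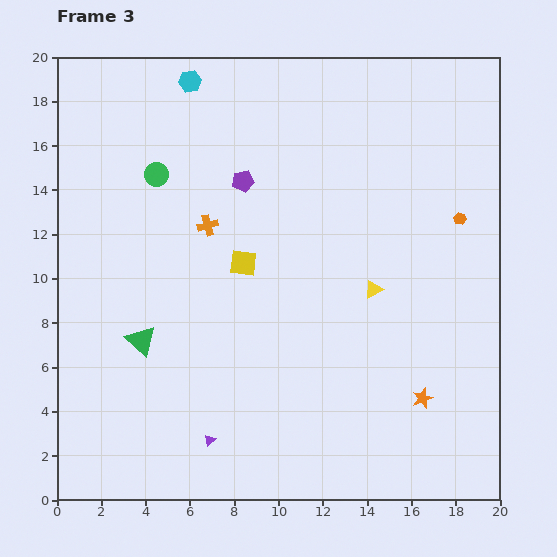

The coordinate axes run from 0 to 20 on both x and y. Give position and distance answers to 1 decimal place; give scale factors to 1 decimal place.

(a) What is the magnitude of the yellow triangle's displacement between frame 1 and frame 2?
3.9

The yellow triangle moved from (17.2, 16.7) to (15.7, 13.1), a distance of √(1.5² + 3.6²) ≈ 3.9.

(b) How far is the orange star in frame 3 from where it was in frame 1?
10.6

The orange star moved from (6.0, 3.1) to (16.5, 4.6), a distance of √(10.5² + 1.5²) ≈ 10.6.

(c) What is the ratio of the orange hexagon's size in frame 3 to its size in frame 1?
0.6×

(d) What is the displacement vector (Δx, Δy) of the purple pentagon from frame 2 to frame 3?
(-4.6, -3.4)

The purple pentagon was at (13.0, 17.8) in frame 2 and (8.4, 14.4) in frame 3.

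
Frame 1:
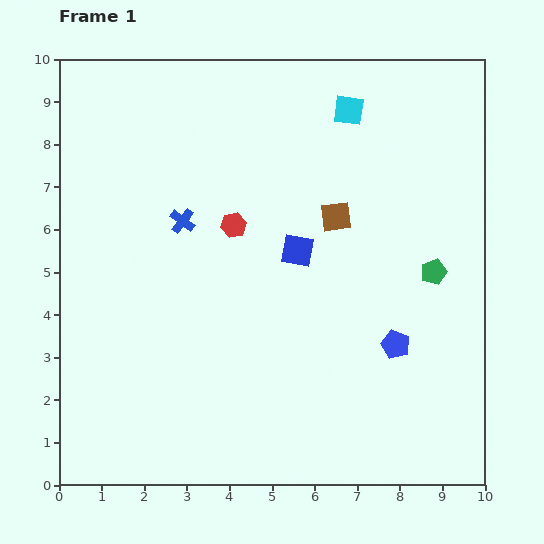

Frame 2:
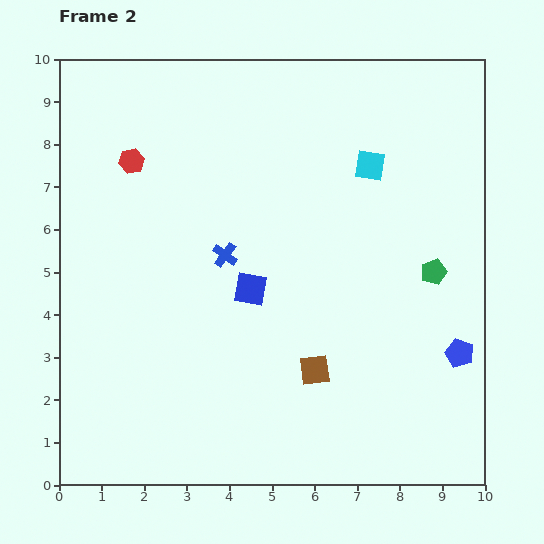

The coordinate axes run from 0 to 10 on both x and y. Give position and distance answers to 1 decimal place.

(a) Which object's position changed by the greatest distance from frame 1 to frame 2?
the brown square

(moved 3.6; next 2.8)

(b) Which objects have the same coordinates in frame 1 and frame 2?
the green pentagon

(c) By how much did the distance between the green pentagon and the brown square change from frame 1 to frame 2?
+1.0

Distance in frame 1: 2.6. Distance in frame 2: 3.6.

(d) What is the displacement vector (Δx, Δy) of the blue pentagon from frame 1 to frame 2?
(1.5, -0.2)

The blue pentagon was at (7.9, 3.3) in frame 1 and (9.4, 3.1) in frame 2.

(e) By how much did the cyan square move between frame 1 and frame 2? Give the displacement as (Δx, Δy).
(0.5, -1.3)

The cyan square was at (6.8, 8.8) in frame 1 and (7.3, 7.5) in frame 2.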